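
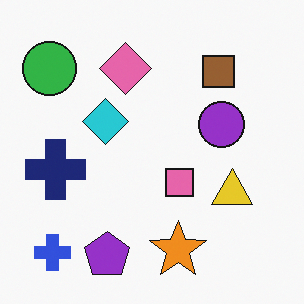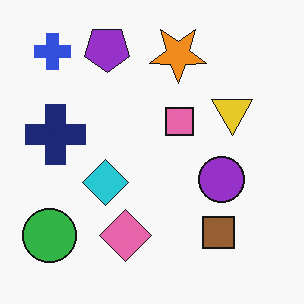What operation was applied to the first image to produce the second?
The image was flipped vertically (top ↔ bottom).

The purple pentagon is in the bottom of the first image and the top of the second — shapes on opposite sides of the horizontal midline have swapped in a mirror flip.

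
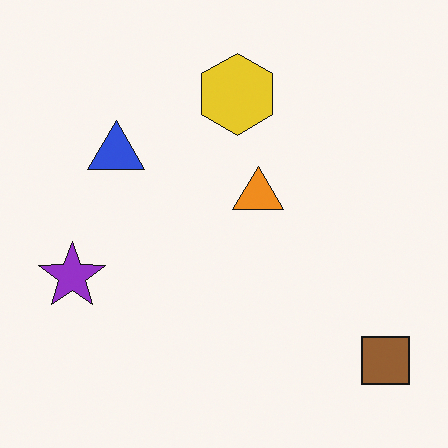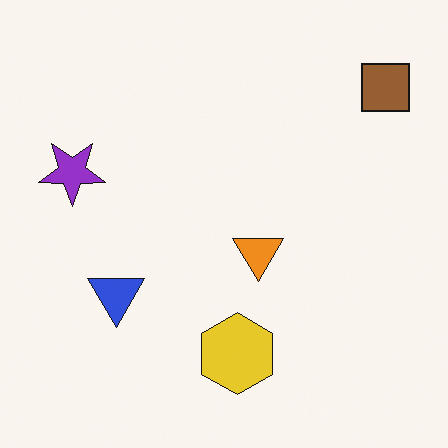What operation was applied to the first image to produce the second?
The transformation is: flipped vertically (top ↔ bottom).

The brown square is in the bottom-right of the first image and the top-right of the second — shapes on opposite sides of the horizontal midline have swapped in a mirror flip.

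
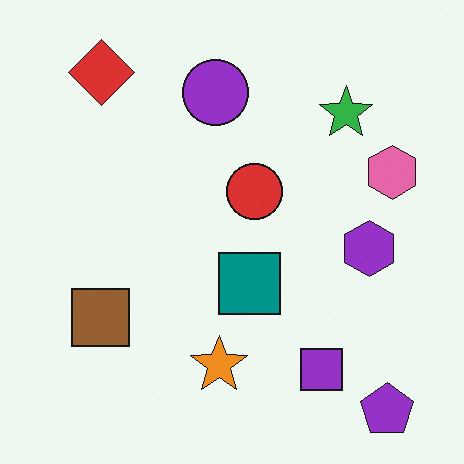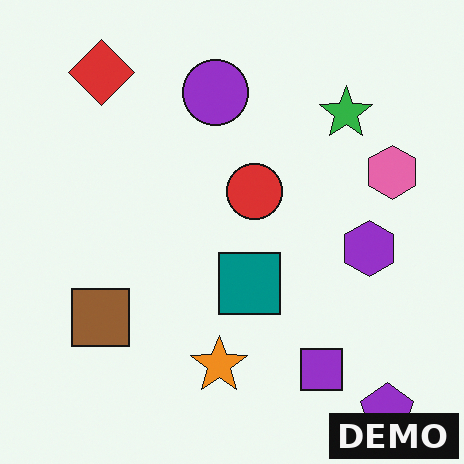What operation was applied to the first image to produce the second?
The second image is the first watermarked with the text "DEMO" in the lower-right corner.

A dark label reading "DEMO" appears in the lower-right corner.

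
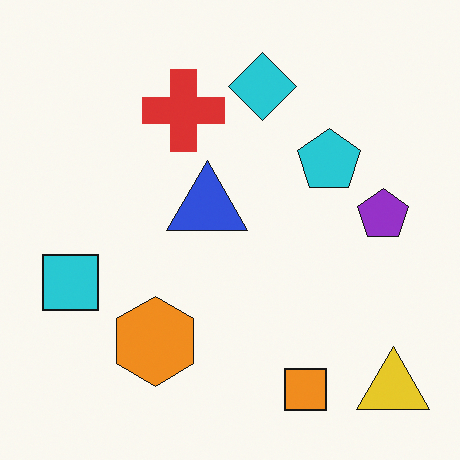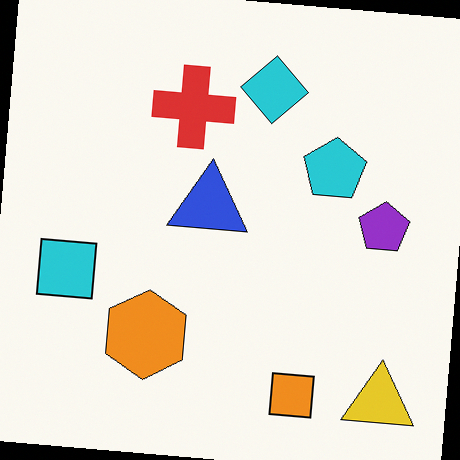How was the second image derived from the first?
This is the original image rotated clockwise by a small amount.

Every shape is tilted by the same angle and the image corners show triangular fill wedges — a whole-image rotation by a non-right angle.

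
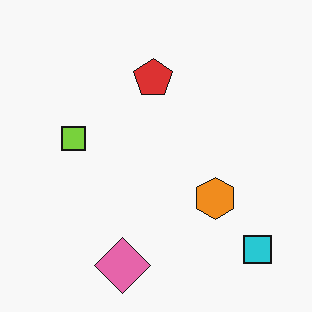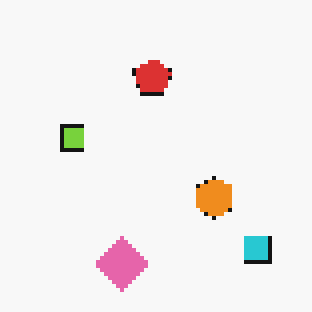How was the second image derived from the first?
This is the original image lightly pixelated (a mild mosaic effect).

Shapes are reduced to large square blocks; fine edges and outlines are lost — a downscale-then-upscale (mosaic) effect.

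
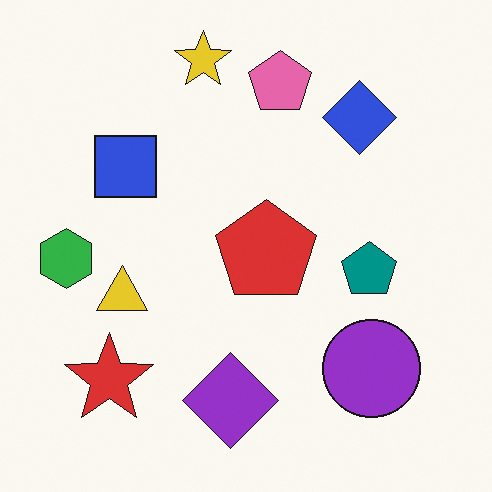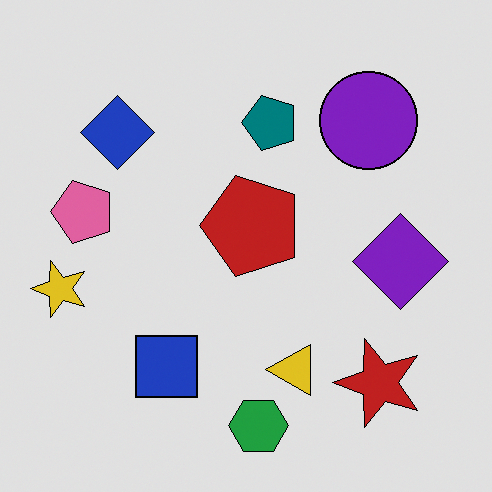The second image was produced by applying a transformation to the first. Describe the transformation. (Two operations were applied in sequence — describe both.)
The image was posterized to a reduced palette, then rotated 90° counter-clockwise.

Each flat color has snapped to a coarser quantized level — most visibly, the near-white background has dropped to a flat grey. The red star sits in the bottom-left of the first image and the bottom-right of the second — consistent with a whole-image 90° counter-clockwise rotation.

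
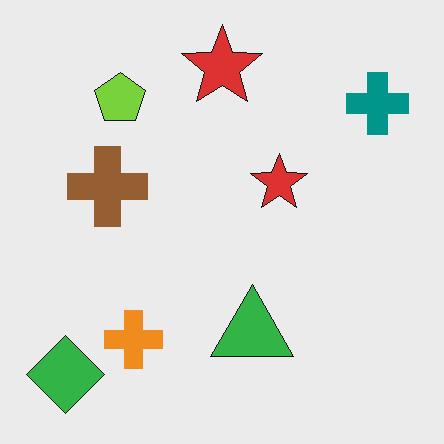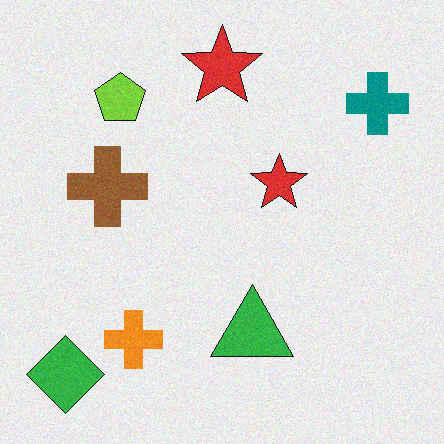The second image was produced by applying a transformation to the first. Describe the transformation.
The image was degraded with light additive noise.

Random speckle covers the whole image, including the flat background.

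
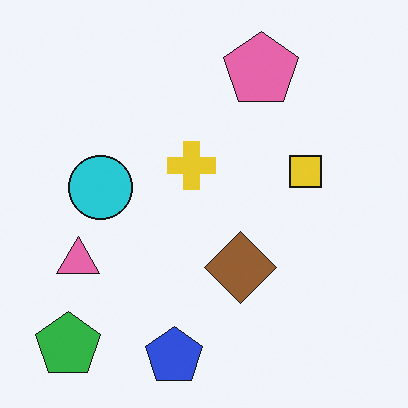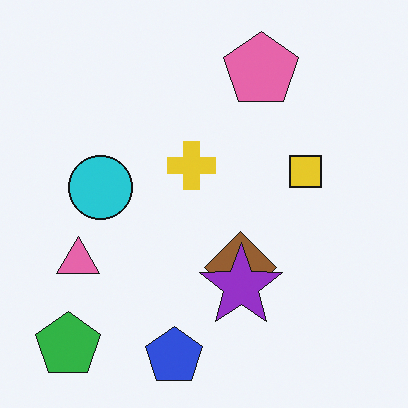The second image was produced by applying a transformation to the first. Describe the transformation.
Overlaid with an additional purple star.

A purple star appears in the second image that is absent from the first.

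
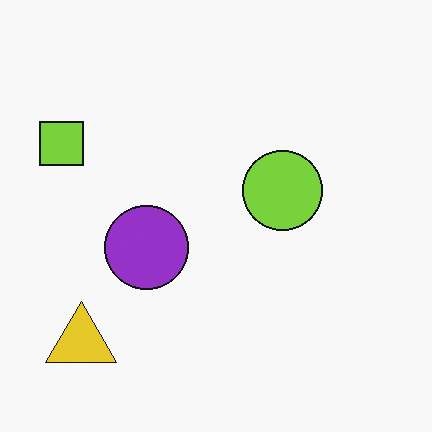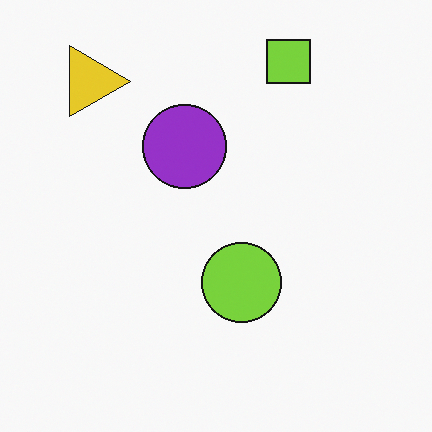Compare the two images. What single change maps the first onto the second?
Rotated 90° clockwise.

The yellow triangle sits in the bottom-left of the first image and the top-left of the second — consistent with a whole-image 90° clockwise rotation.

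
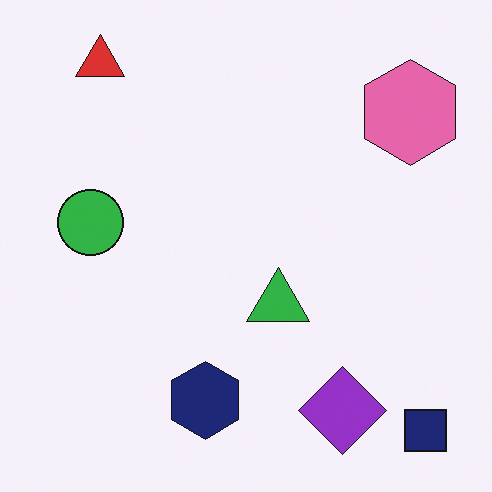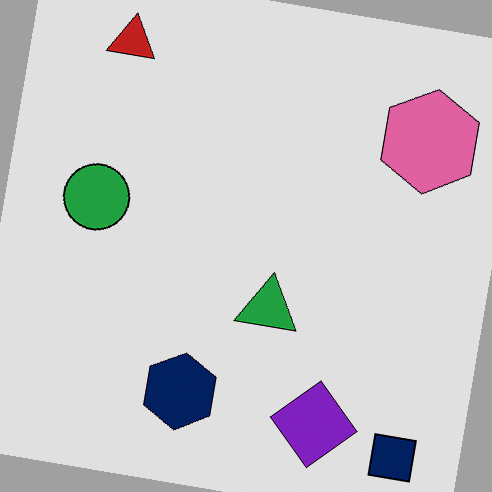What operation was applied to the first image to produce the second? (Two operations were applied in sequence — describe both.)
Rotated clockwise by a slight angle, then posterized to a reduced palette.

Every shape is tilted by the same angle and the image corners show triangular fill wedges — a whole-image rotation by a non-right angle. Each flat color has snapped to a coarser quantized level — most visibly, the near-white background has dropped to a flat grey.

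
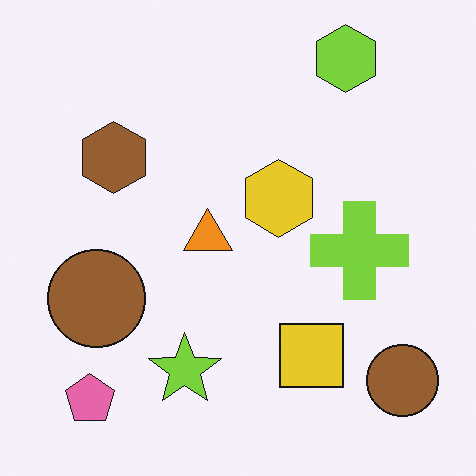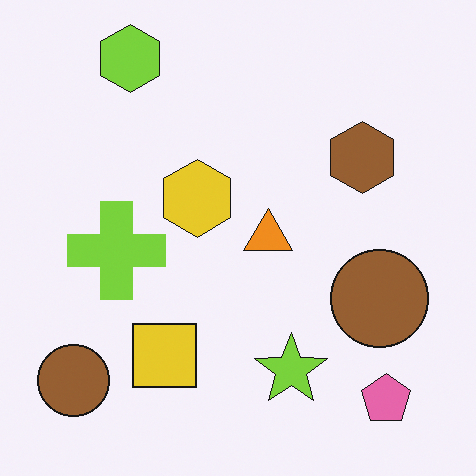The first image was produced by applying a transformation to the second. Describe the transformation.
It was flipped horizontally (left ↔ right).

The pink pentagon is in the bottom-right of the second image and the bottom-left of the first — shapes on opposite sides of the vertical midline have swapped in a mirror flip.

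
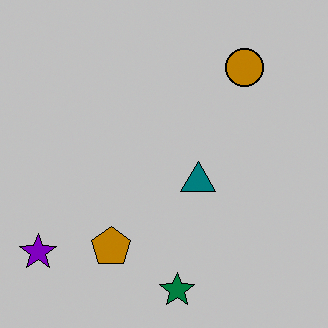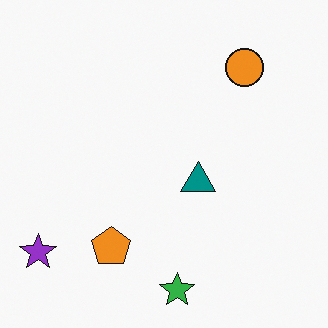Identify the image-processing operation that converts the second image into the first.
Heavily posterized to just a handful of flat colors.

Each flat color has snapped to a coarser quantized level — most visibly, the near-white background has dropped to a flat grey.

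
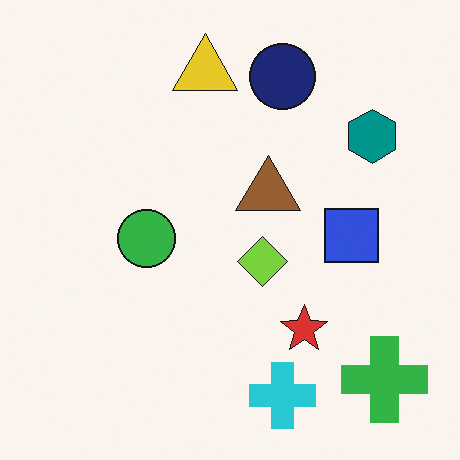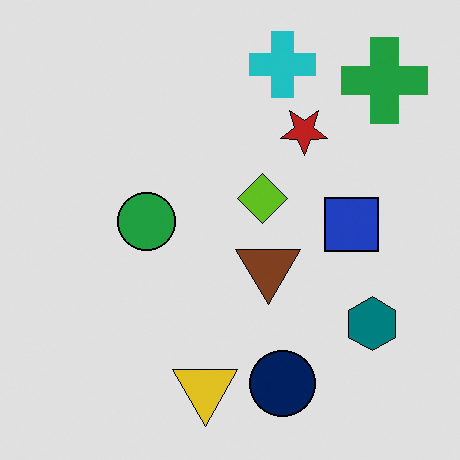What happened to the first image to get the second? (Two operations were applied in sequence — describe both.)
The transformation is: posterized to a reduced palette, then flipped vertically (top ↔ bottom).

Each flat color has snapped to a coarser quantized level — most visibly, the near-white background has dropped to a flat grey. The cyan cross is in the bottom of the first image and the top of the second — shapes on opposite sides of the horizontal midline have swapped in a mirror flip.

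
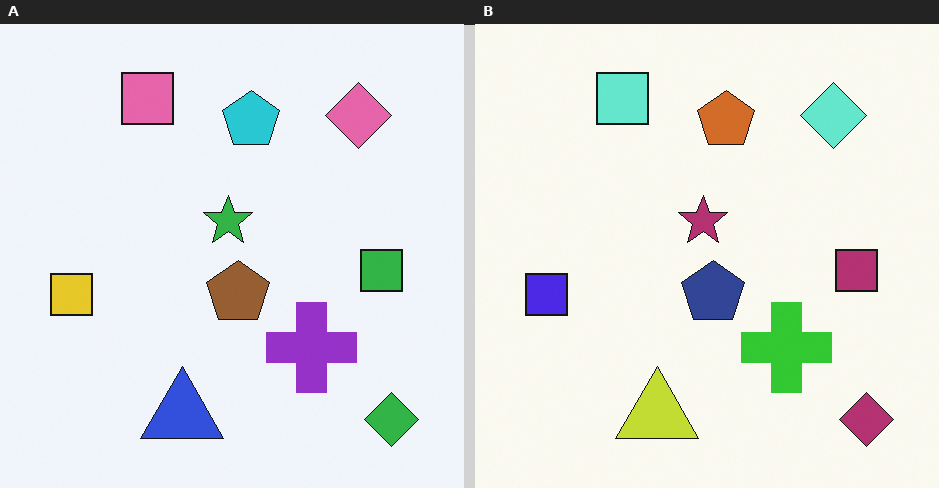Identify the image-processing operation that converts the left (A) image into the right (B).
Hue-shifted by a large amount.

Every shape's color has rotated by the same amount around the hue wheel — a uniform hue shift.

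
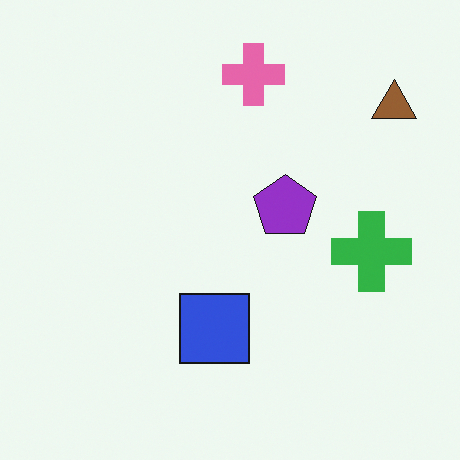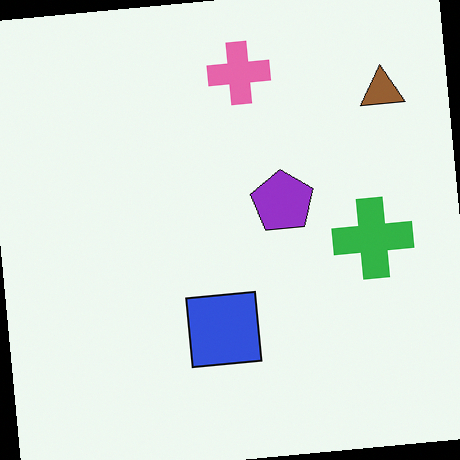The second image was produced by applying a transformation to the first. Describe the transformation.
Rotated counter-clockwise by a few degrees.

Every shape is tilted by the same angle and the image corners show triangular fill wedges — a whole-image rotation by a non-right angle.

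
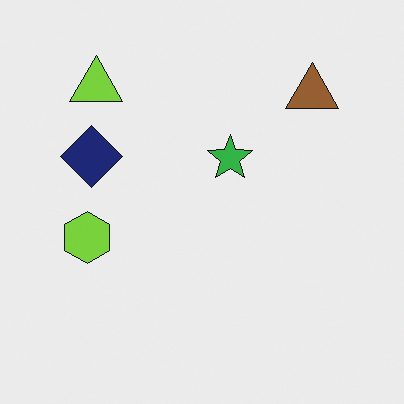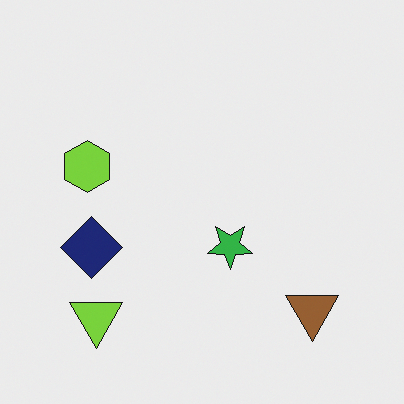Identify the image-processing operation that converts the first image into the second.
The transformation is: flipped vertically (top ↔ bottom).

The lime triangle is in the top-left of the first image and the bottom-left of the second — shapes on opposite sides of the horizontal midline have swapped in a mirror flip.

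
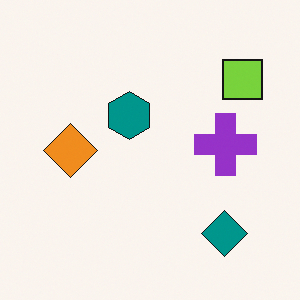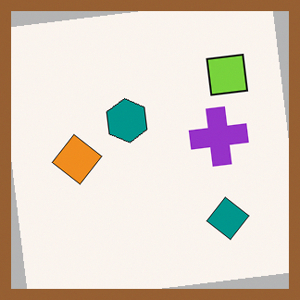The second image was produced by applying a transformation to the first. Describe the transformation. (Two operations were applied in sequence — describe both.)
Rotated counter-clockwise by a slight angle, then framed with a brown border.

Every shape is tilted by the same angle and the image corners show triangular fill wedges — a whole-image rotation by a non-right angle. A solid brown frame runs around the edge of the second image, with the content slightly shrunk inside it.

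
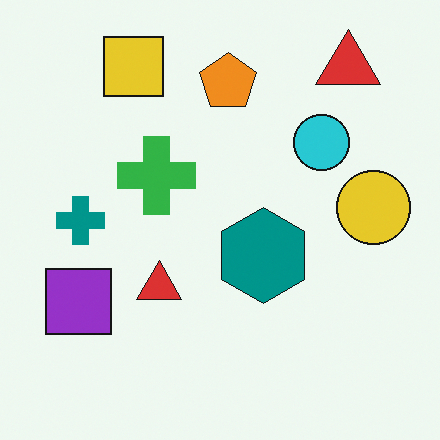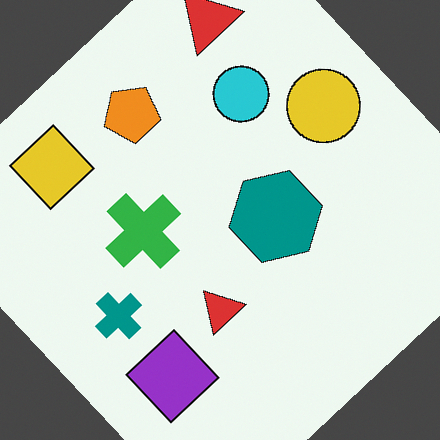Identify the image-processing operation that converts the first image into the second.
The image was rotated counter-clockwise by a large amount — several tens of degrees.

Every shape is tilted by the same angle and the image corners show triangular fill wedges — a whole-image rotation by a non-right angle.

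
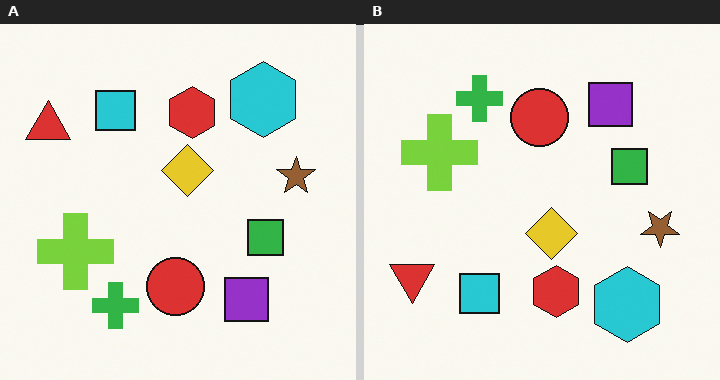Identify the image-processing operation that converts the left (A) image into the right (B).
This is the original image flipped vertically (top ↔ bottom).

The cyan hexagon is in the top-right of the left (A) image and the bottom-right of the right (B) — shapes on opposite sides of the horizontal midline have swapped in a mirror flip.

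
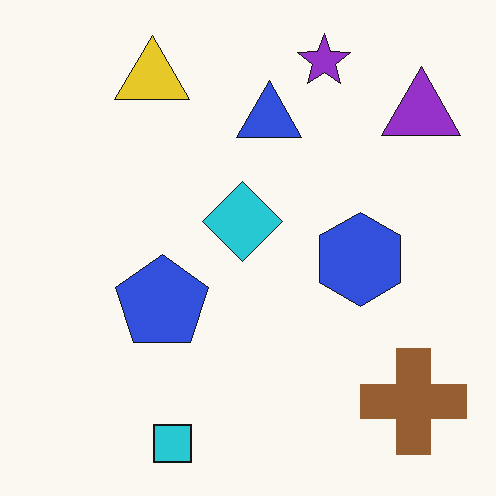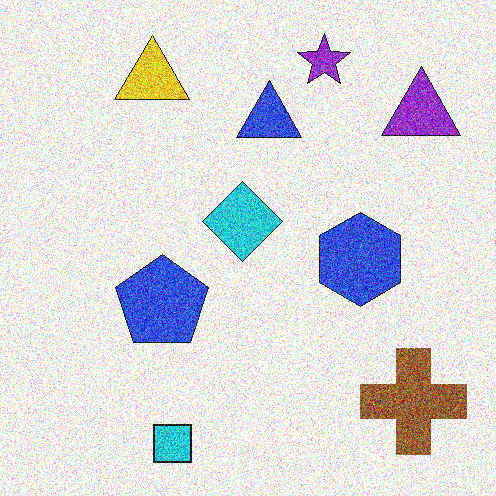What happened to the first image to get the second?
This is the original image degraded with heavy additive noise.

Random speckle covers the whole image, including the flat background.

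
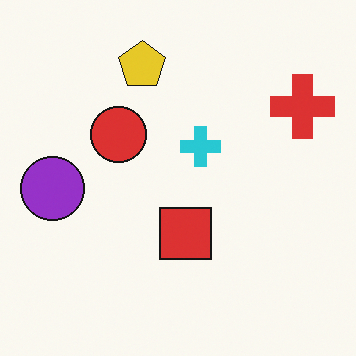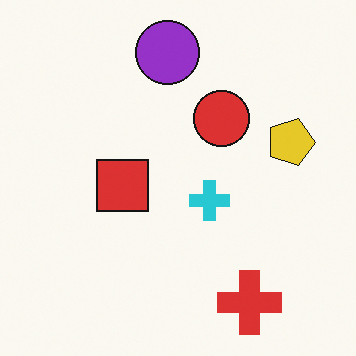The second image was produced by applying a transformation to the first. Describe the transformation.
The transformation is: rotated 90° clockwise.

The red cross sits in the top-right of the first image and the bottom-right of the second — consistent with a whole-image 90° clockwise rotation.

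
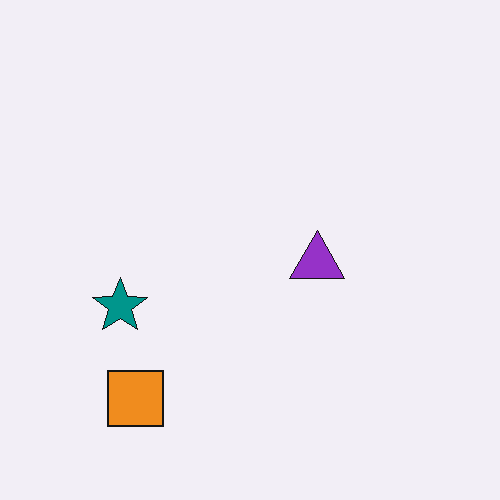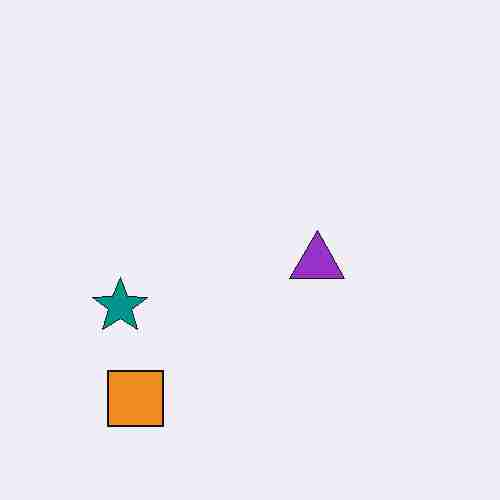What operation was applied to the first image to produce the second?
This is the original image degraded with heavy JPEG compression.

Blocky 8×8 compression artifacts appear around shape edges and the flat background shows ringing — characteristic JPEG degradation.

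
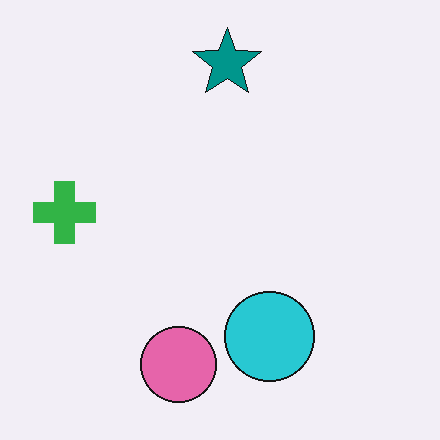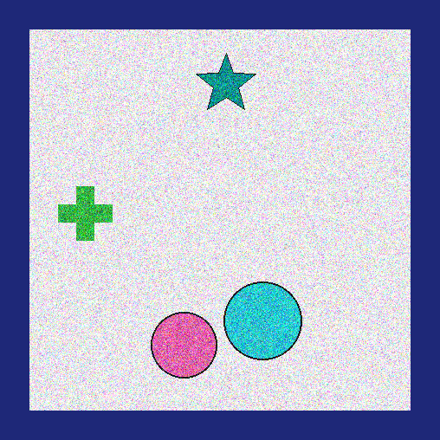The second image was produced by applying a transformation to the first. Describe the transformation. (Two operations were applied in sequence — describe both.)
Degraded with heavy additive noise, then framed with a navy border.

Random speckle covers the whole image, including the flat background. A solid navy frame runs around the edge of the second image, with the content slightly shrunk inside it.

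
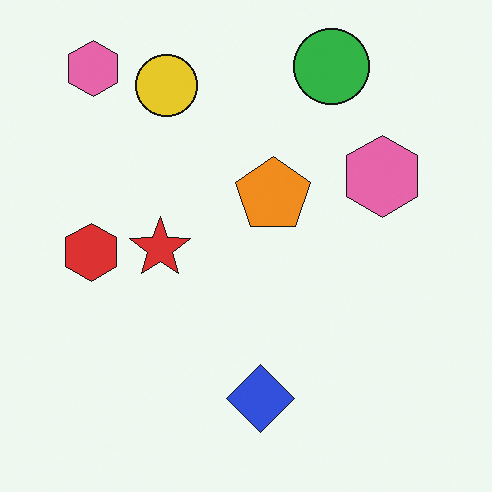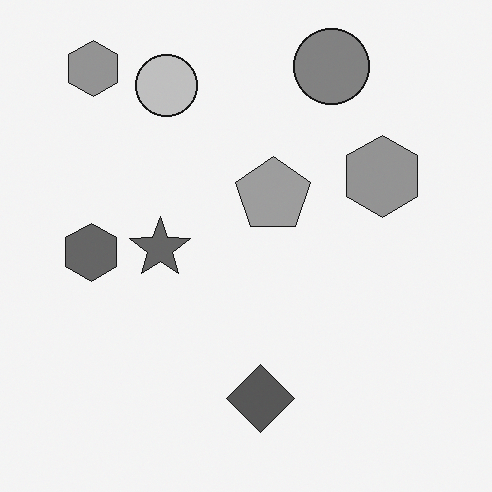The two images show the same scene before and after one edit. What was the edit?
Converted to grayscale.

All color is removed — every shape is now a shade of grey.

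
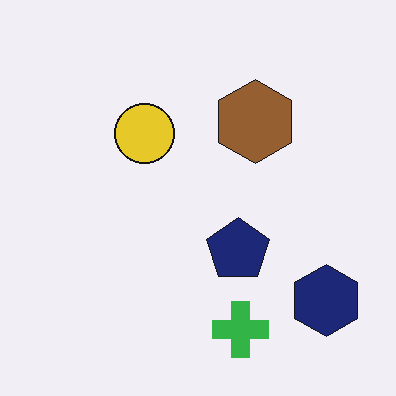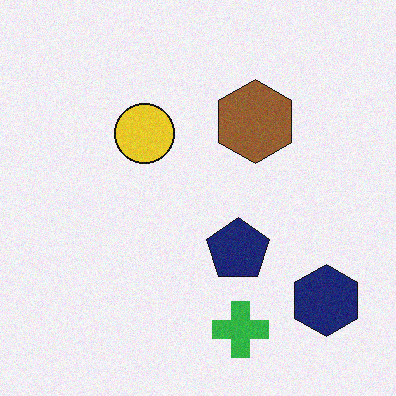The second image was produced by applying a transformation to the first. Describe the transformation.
It was degraded with light additive noise.

Random speckle covers the whole image, including the flat background.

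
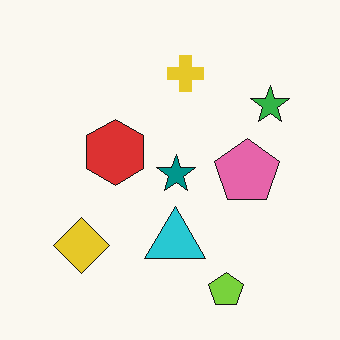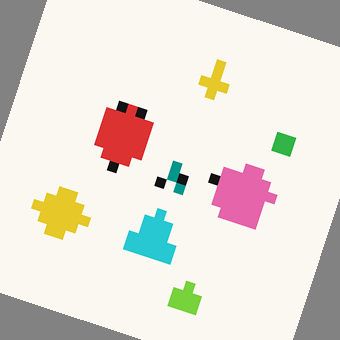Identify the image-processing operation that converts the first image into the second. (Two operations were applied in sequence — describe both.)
The transformation is: coarsely pixelated, then rotated clockwise by a clearly visible amount.

Shapes are reduced to large square blocks; fine edges and outlines are lost — a downscale-then-upscale (mosaic) effect. Every shape is tilted by the same angle and the image corners show triangular fill wedges — a whole-image rotation by a non-right angle.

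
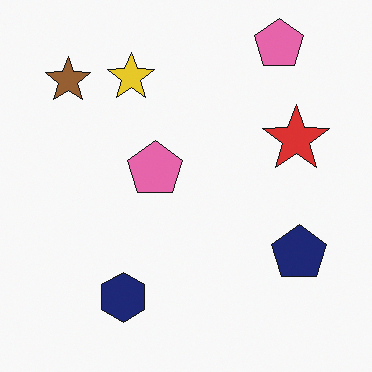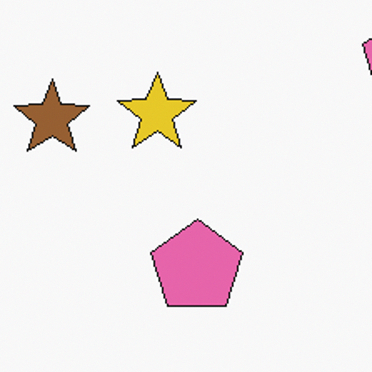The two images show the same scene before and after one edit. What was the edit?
Cropped tightly and scaled back up.

The visible shapes are larger and the field of view is narrower; shapes near the original edges may be partly or wholly outside the frame — a crop-and-rescale.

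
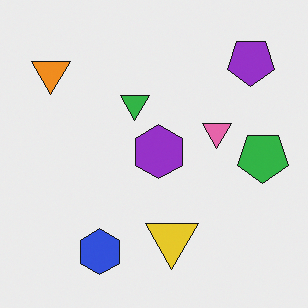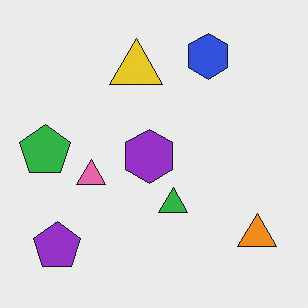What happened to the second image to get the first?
This is the original image rotated 180°.

The purple pentagon sits in the bottom-left of the second image and the top-right of the first — consistent with a whole-image 180° rotation.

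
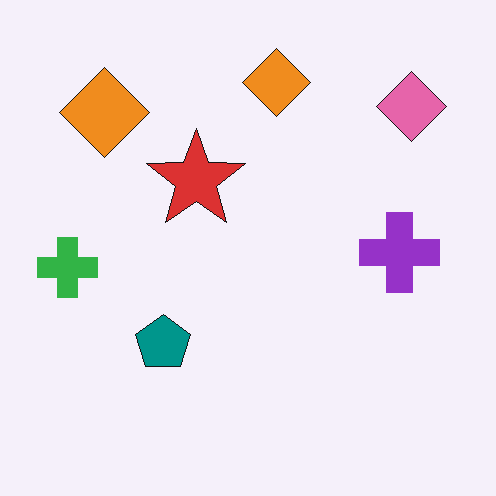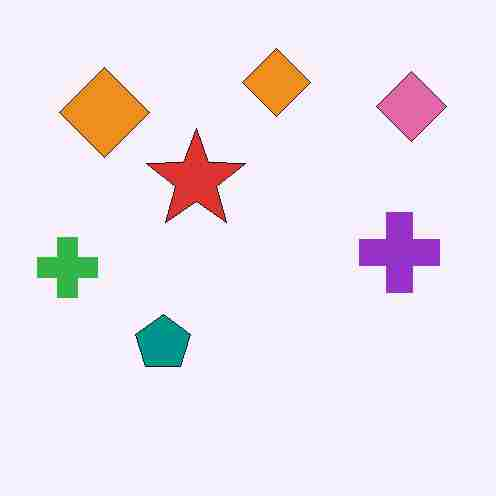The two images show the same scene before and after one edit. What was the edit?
This is the original image heavily JPEG-compressed with obvious blocking artifacts.

Blocky 8×8 compression artifacts appear around shape edges and the flat background shows ringing — characteristic JPEG degradation.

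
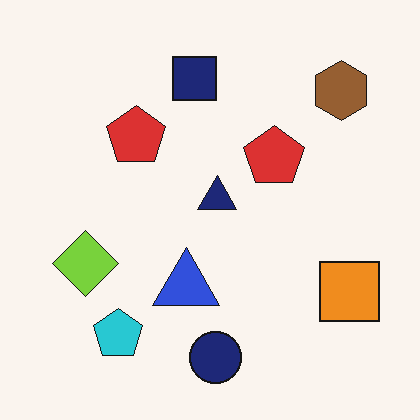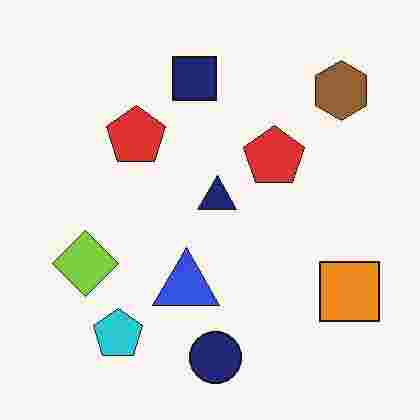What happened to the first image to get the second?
It was heavily JPEG-compressed with obvious blocking artifacts.

Blocky 8×8 compression artifacts appear around shape edges and the flat background shows ringing — characteristic JPEG degradation.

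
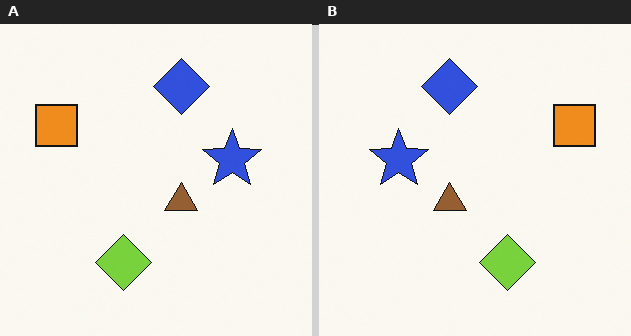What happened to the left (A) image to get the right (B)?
The transformation is: flipped horizontally (left ↔ right).

The orange square is in the top-left of the left (A) image and the top-right of the right (B) — shapes on opposite sides of the vertical midline have swapped in a mirror flip.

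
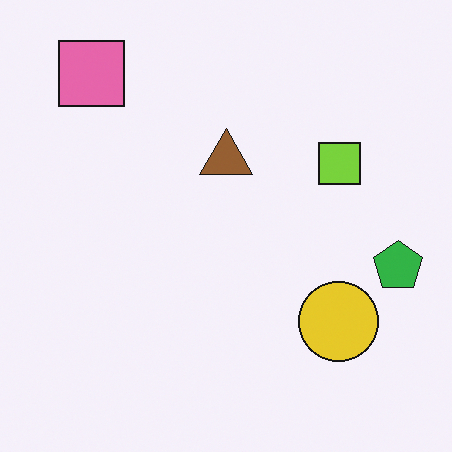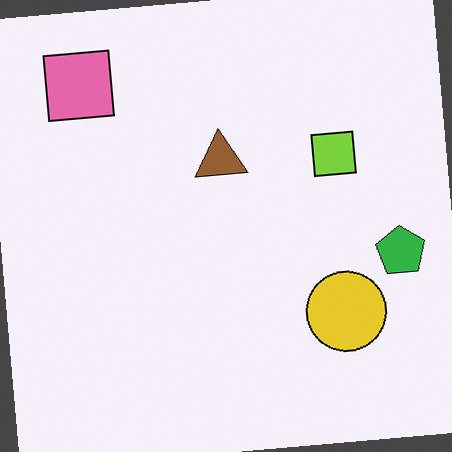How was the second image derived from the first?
The second image is the first rotated counter-clockwise by a few degrees.

Every shape is tilted by the same angle and the image corners show triangular fill wedges — a whole-image rotation by a non-right angle.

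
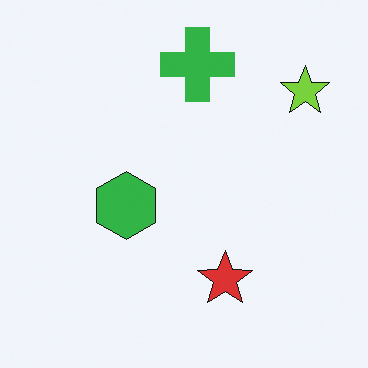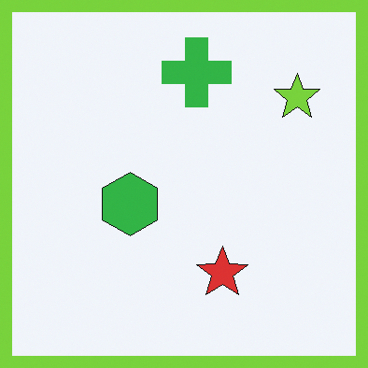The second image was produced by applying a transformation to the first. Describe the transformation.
It was framed with a lime border.

A solid lime frame runs around the edge of the second image, with the content slightly shrunk inside it.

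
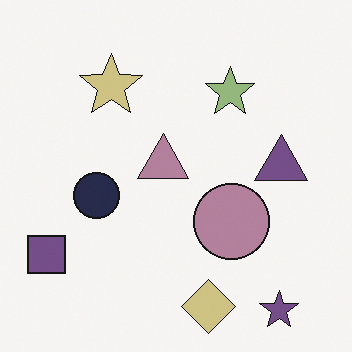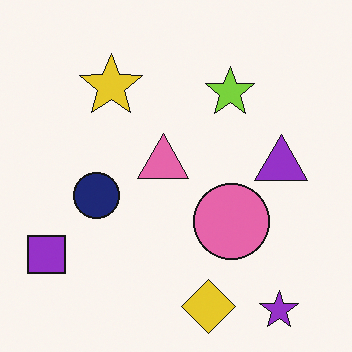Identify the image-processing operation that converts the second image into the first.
The transformation is: made much more muted (saturation change).

All colors are more muted and greyish — a global saturation change.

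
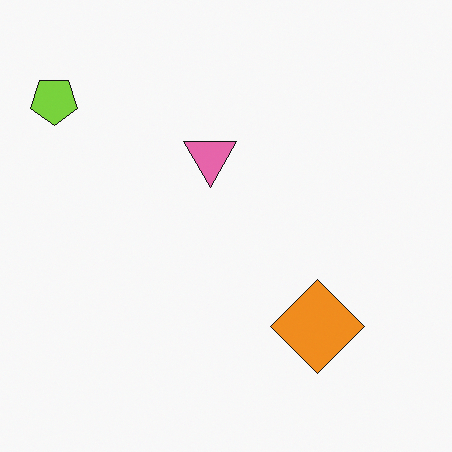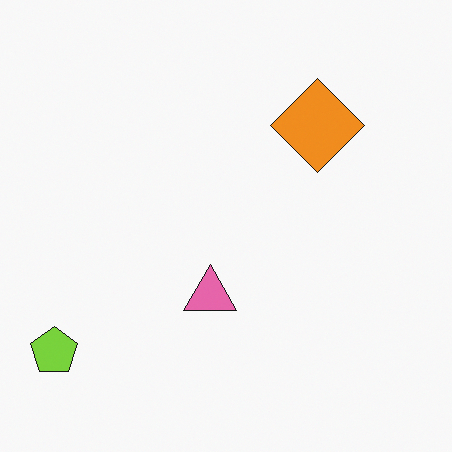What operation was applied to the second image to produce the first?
It was flipped vertically (top ↔ bottom).

The lime pentagon is in the bottom-left of the second image and the top-left of the first — shapes on opposite sides of the horizontal midline have swapped in a mirror flip.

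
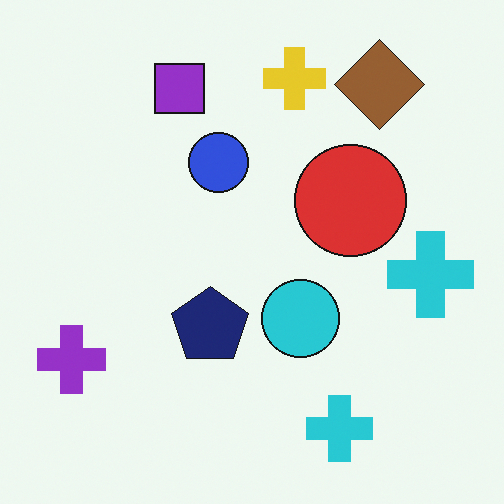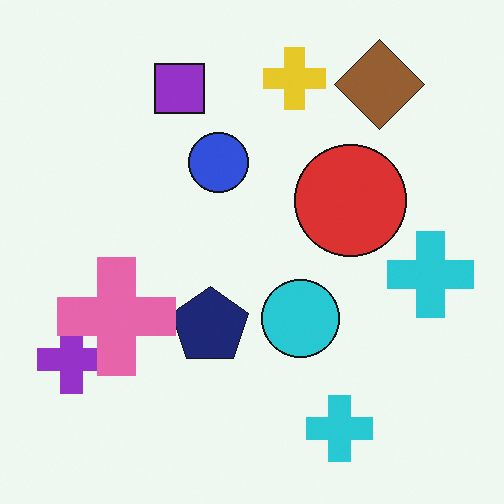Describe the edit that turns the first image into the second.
Overlaid with an additional pink cross.

A pink cross appears in the second image that is absent from the first.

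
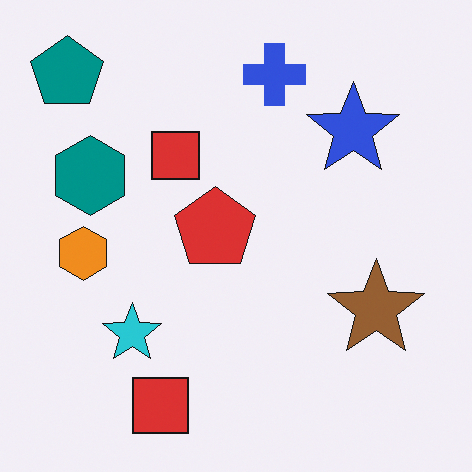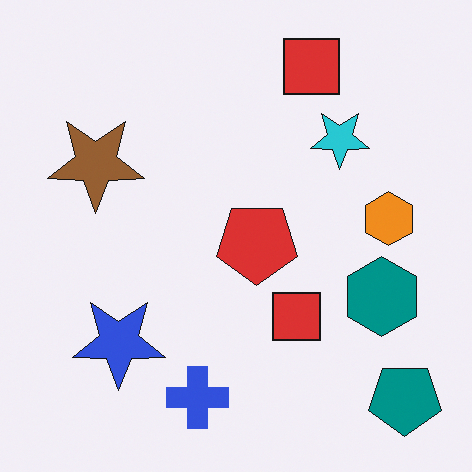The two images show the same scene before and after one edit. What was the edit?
The image was rotated 180°.

The teal pentagon sits in the top-left of the first image and the bottom-right of the second — consistent with a whole-image 180° rotation.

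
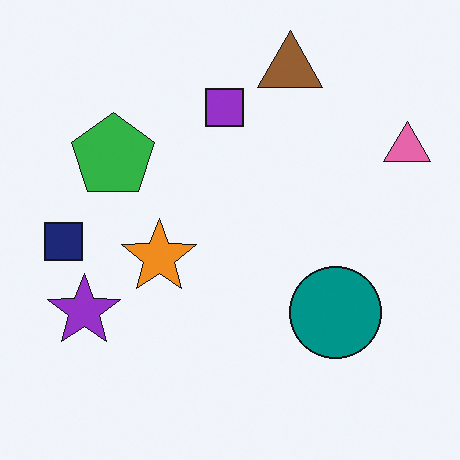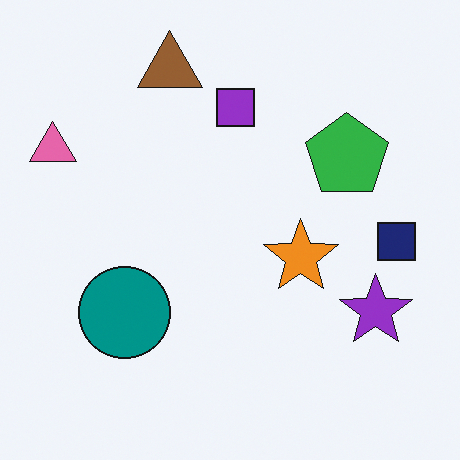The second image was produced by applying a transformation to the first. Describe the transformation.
The transformation is: flipped horizontally (left ↔ right).

The pink triangle is in the top-right of the first image and the top-left of the second — shapes on opposite sides of the vertical midline have swapped in a mirror flip.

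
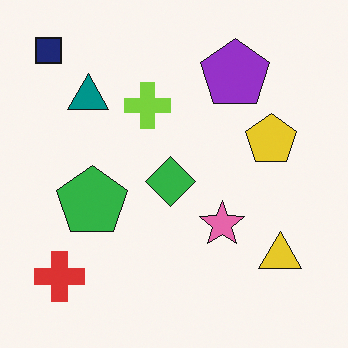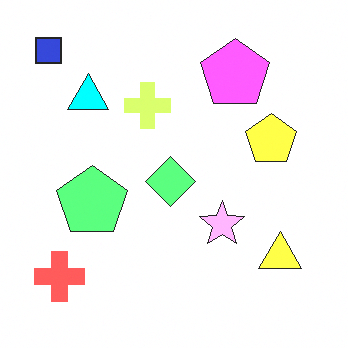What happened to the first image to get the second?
Brightened a lot.

Every pixel — background and shapes alike — is uniformly brightened.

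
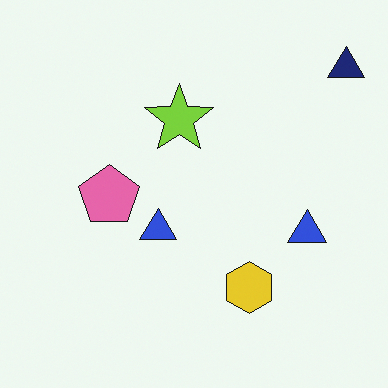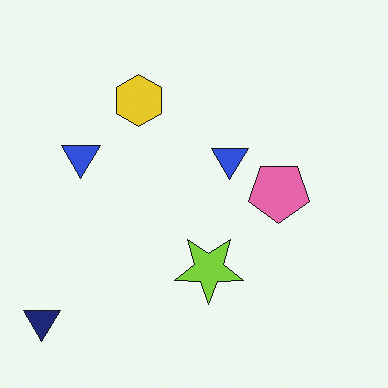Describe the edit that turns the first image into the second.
Rotated 180°.

The navy triangle sits in the top-right of the first image and the bottom-left of the second — consistent with a whole-image 180° rotation.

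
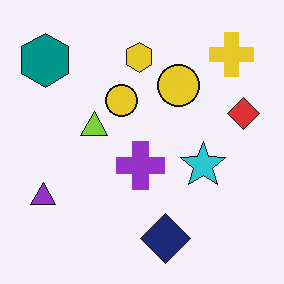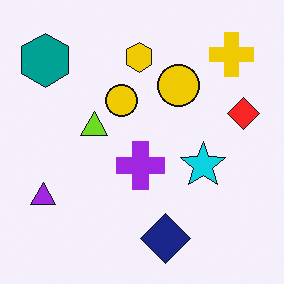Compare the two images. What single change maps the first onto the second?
The transformation is: slightly oversaturated.

All colors are more vivid — a global saturation change.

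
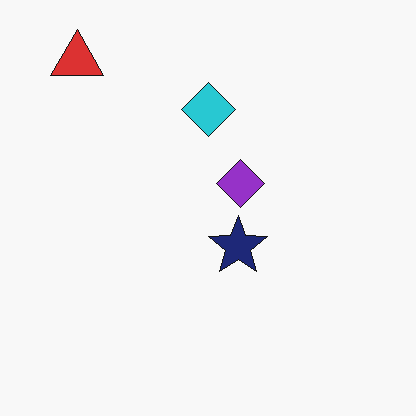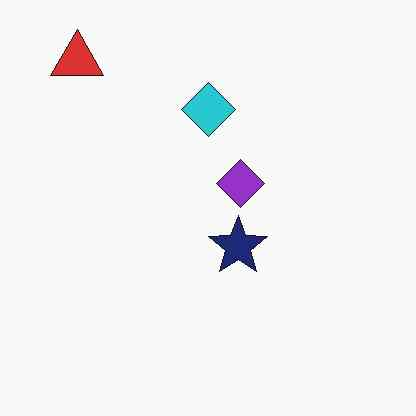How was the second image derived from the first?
The transformation is: given moderate JPEG compression.

Blocky 8×8 compression artifacts appear around shape edges and the flat background shows ringing — characteristic JPEG degradation.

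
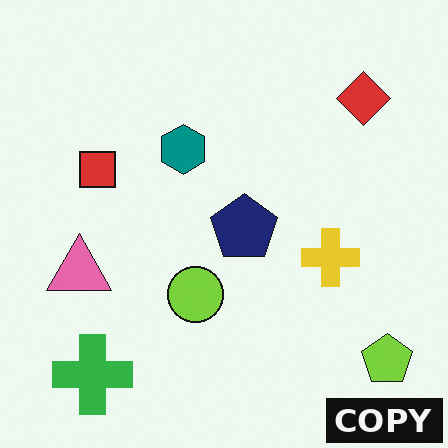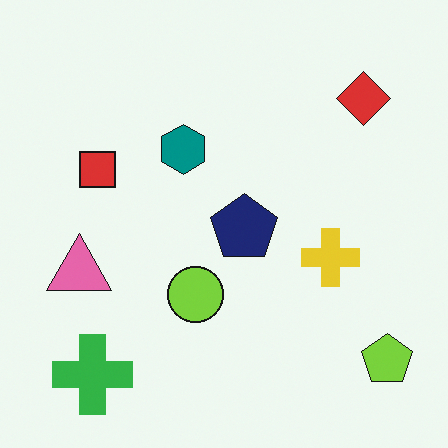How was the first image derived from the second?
The first image is the second watermarked with the text "COPY" in the lower-right corner.

A dark label reading "COPY" appears in the lower-right corner.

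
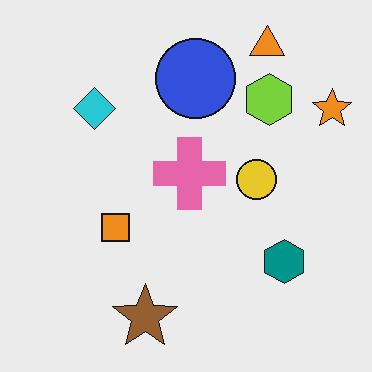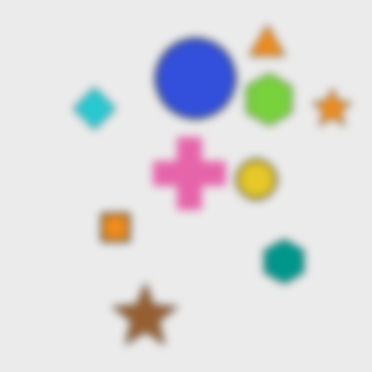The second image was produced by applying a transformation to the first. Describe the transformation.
It was moderately blurred.

Shape edges and outlines are uniformly softened across the whole image.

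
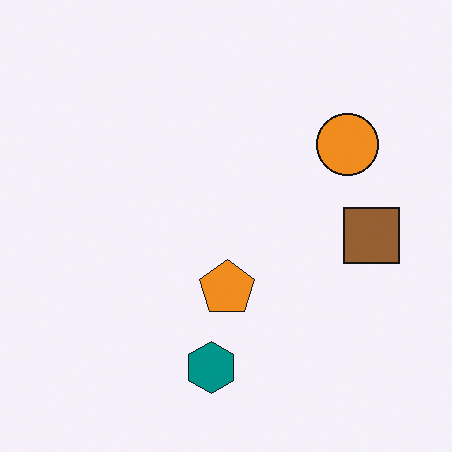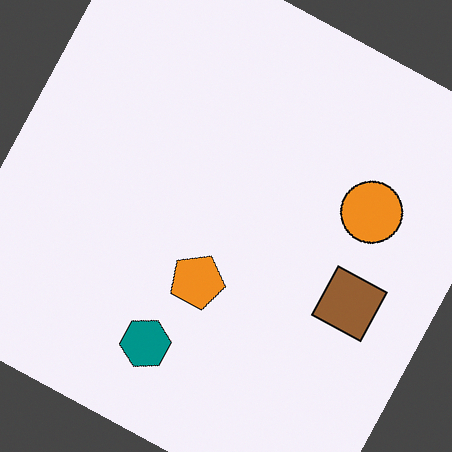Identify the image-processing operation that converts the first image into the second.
The image was rotated clockwise by a clearly visible amount.

Every shape is tilted by the same angle and the image corners show triangular fill wedges — a whole-image rotation by a non-right angle.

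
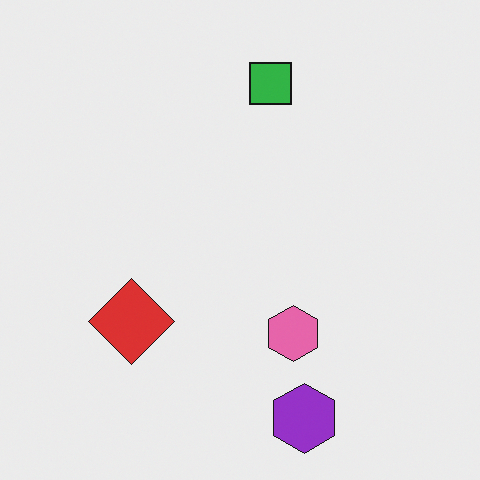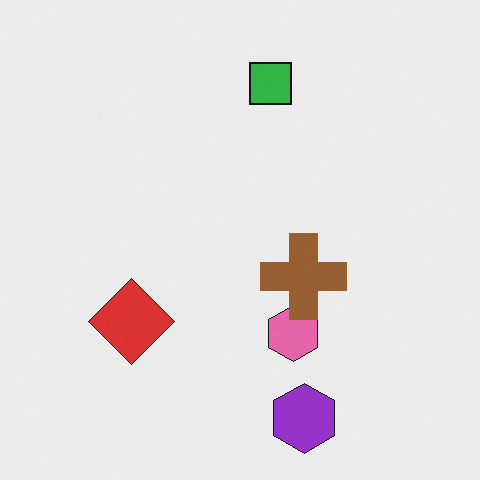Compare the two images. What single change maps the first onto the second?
This is the original image overlaid with an additional brown cross.

A brown cross appears in the second image that is absent from the first.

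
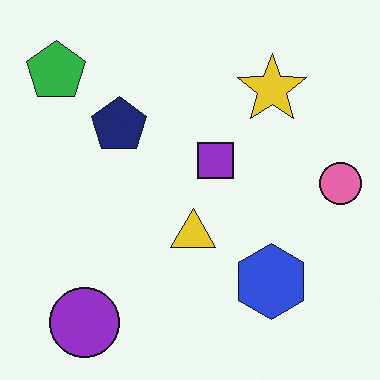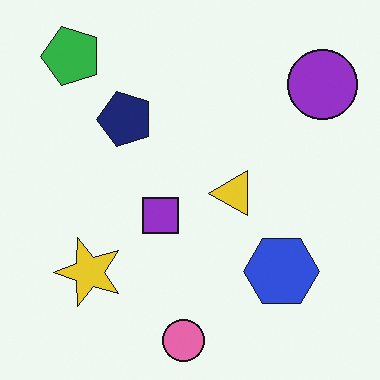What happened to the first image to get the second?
It was transposed (reflected across the top-left ↔ bottom-right diagonal).

Shapes have swapped their row and column positions — what was in the top-right is now in the bottom-left — a diagonal reflection.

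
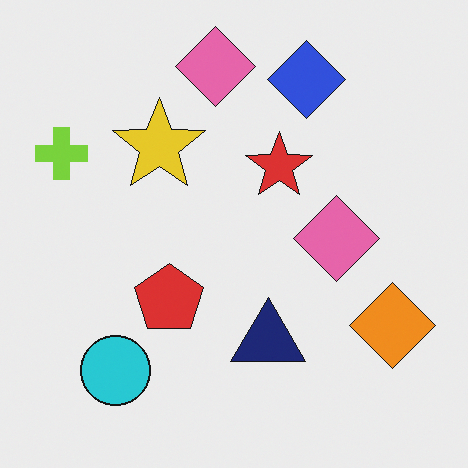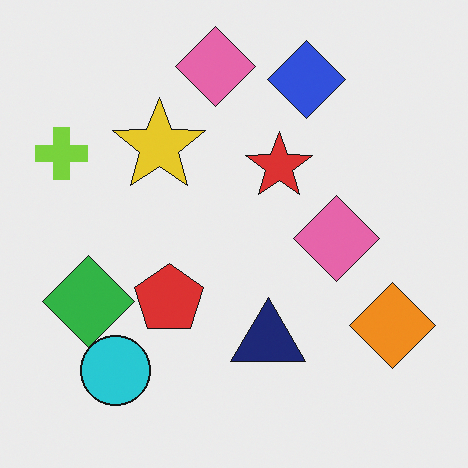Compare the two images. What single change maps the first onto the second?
It was overlaid with an additional green diamond.

A green diamond appears in the second image that is absent from the first.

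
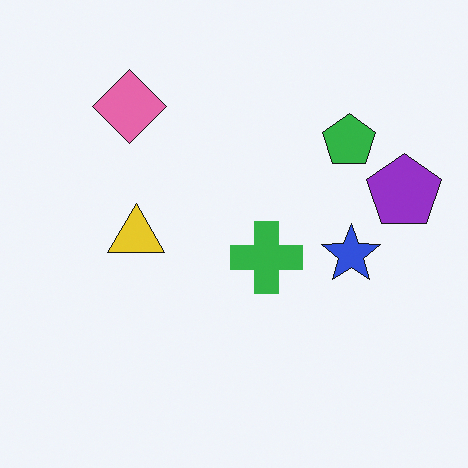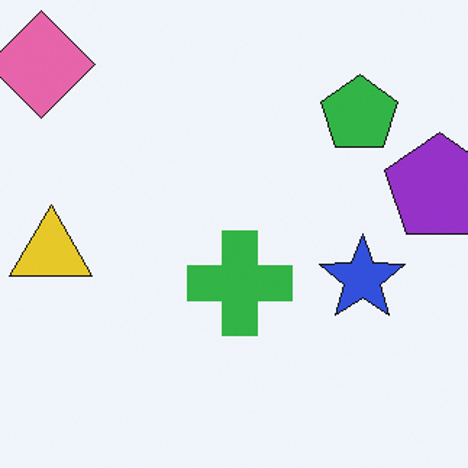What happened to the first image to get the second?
It was cropped to a modestly smaller region and rescaled.

The visible shapes are larger and the field of view is narrower; shapes near the original edges may be partly or wholly outside the frame — a crop-and-rescale.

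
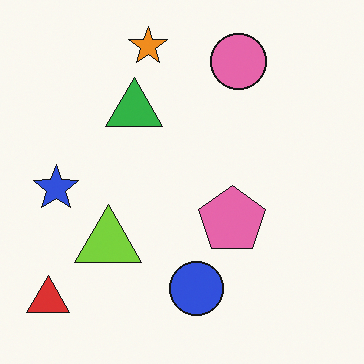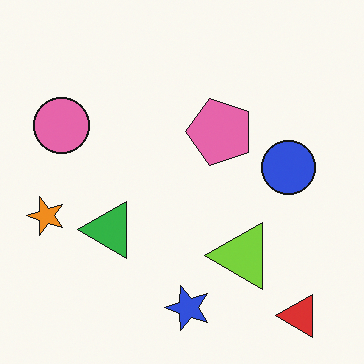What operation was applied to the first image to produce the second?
The transformation is: rotated 90° counter-clockwise.

The red triangle sits in the bottom-left of the first image and the bottom-right of the second — consistent with a whole-image 90° counter-clockwise rotation.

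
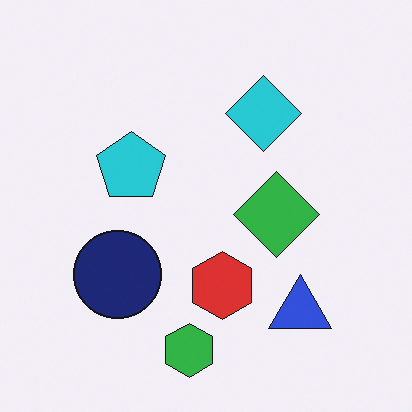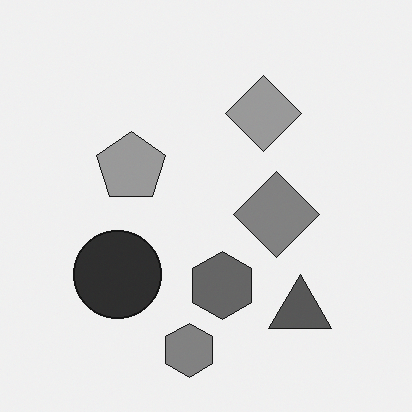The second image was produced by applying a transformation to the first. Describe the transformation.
The image was converted to grayscale.

All color is removed — every shape is now a shade of grey.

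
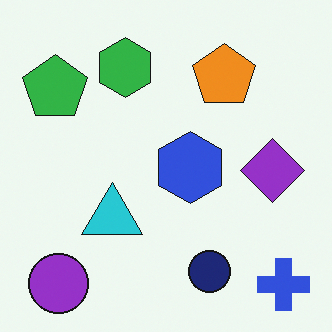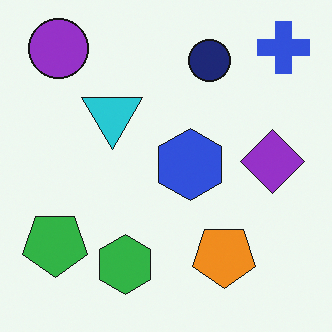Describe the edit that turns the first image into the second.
It was flipped vertically (top ↔ bottom).

The blue cross is in the bottom-right of the first image and the top-right of the second — shapes on opposite sides of the horizontal midline have swapped in a mirror flip.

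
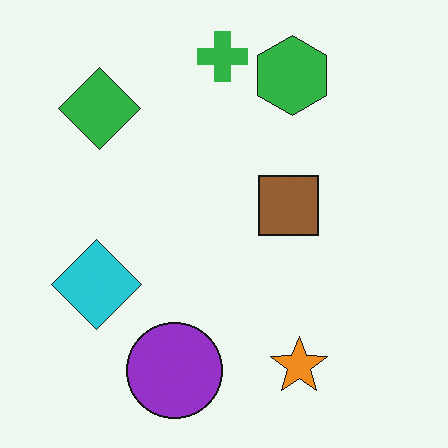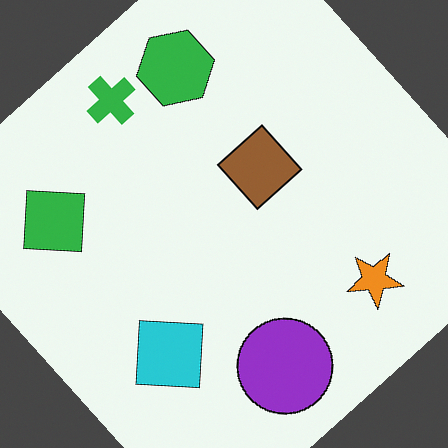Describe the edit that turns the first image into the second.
This is the original image rotated counter-clockwise by a large amount — several tens of degrees.

Every shape is tilted by the same angle and the image corners show triangular fill wedges — a whole-image rotation by a non-right angle.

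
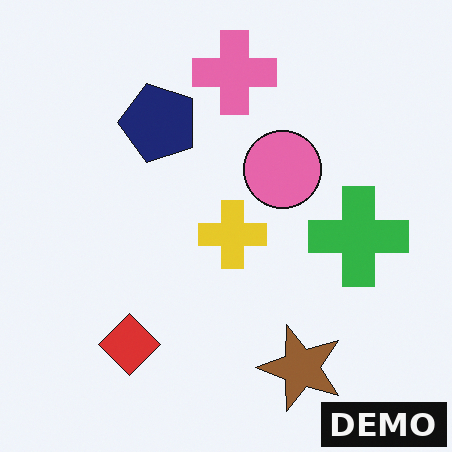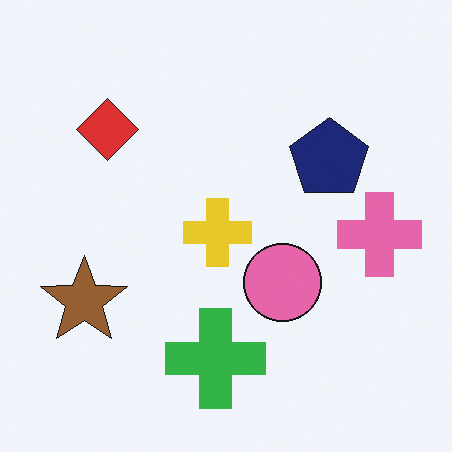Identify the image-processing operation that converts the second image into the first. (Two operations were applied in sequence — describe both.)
It was rotated 90° counter-clockwise, then watermarked with the text "DEMO" in the lower-right corner.

The brown star sits in the left of the second image and the bottom of the first — consistent with a whole-image 90° counter-clockwise rotation. A dark label reading "DEMO" appears in the lower-right corner.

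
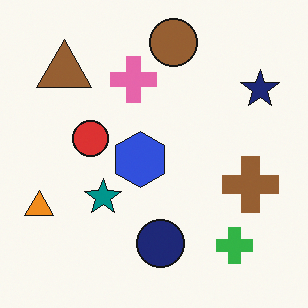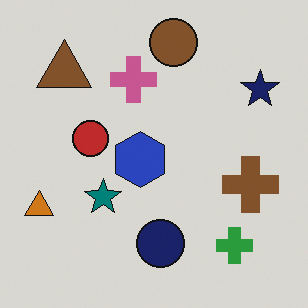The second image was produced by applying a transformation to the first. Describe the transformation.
Darkened a little.

Every pixel — background and shapes alike — is uniformly darkened.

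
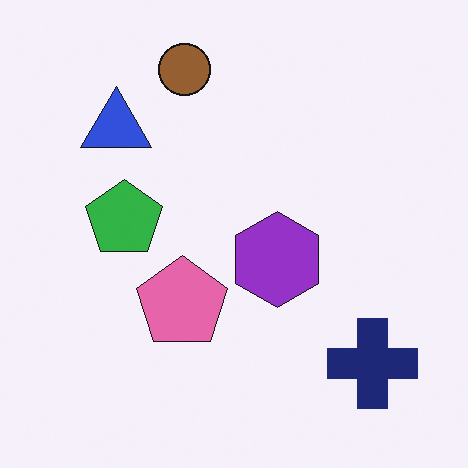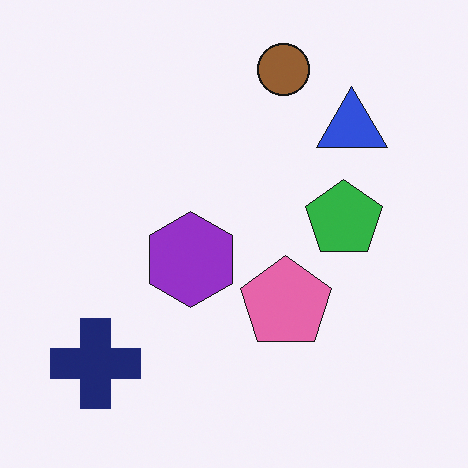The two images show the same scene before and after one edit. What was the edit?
The transformation is: flipped horizontally (left ↔ right).

The navy cross is in the bottom-right of the first image and the bottom-left of the second — shapes on opposite sides of the vertical midline have swapped in a mirror flip.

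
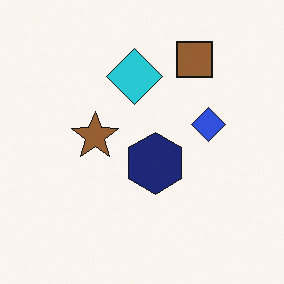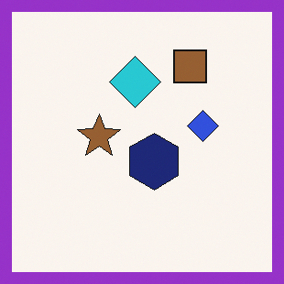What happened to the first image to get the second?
This is the original image framed with a purple border.

A solid purple frame runs around the edge of the second image, with the content slightly shrunk inside it.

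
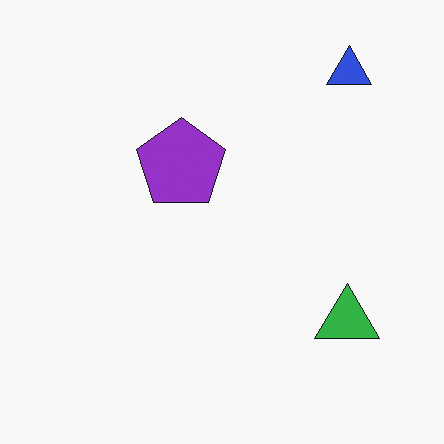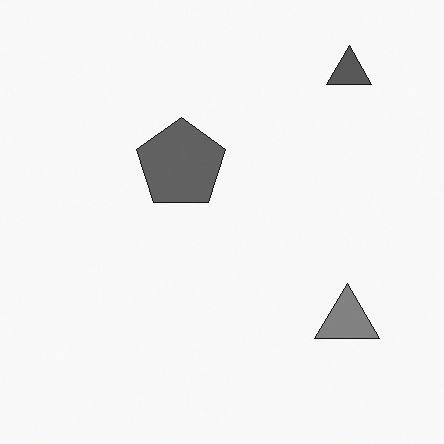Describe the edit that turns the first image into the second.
The second image is the first converted to grayscale.

All color is removed — every shape is now a shade of grey.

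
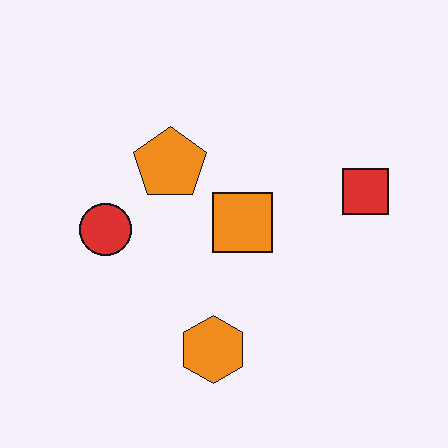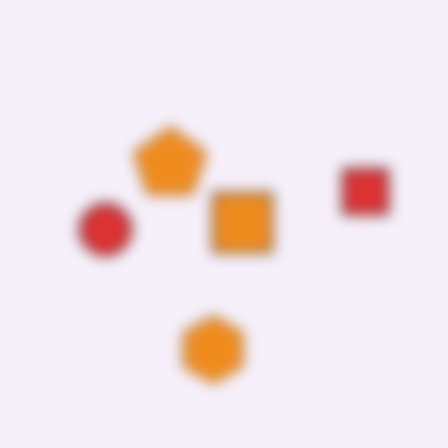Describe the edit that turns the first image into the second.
It was heavily blurred.

Shape edges and outlines are uniformly softened across the whole image.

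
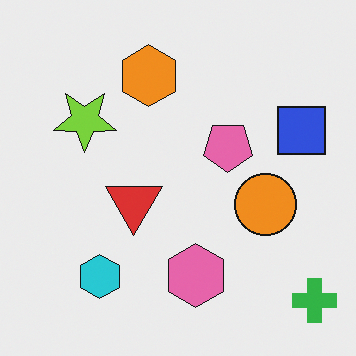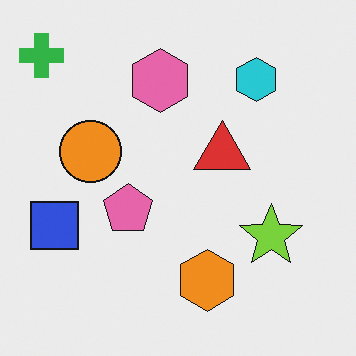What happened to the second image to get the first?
It was rotated 180°.

The green cross sits in the top-left of the second image and the bottom-right of the first — consistent with a whole-image 180° rotation.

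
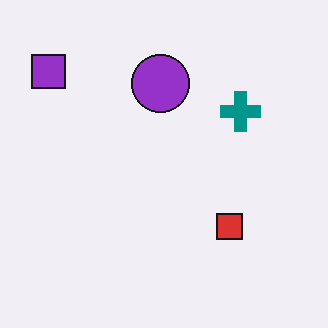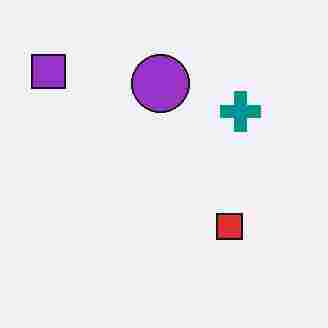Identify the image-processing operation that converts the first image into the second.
The image was heavily JPEG-compressed with obvious blocking artifacts.

Blocky 8×8 compression artifacts appear around shape edges and the flat background shows ringing — characteristic JPEG degradation.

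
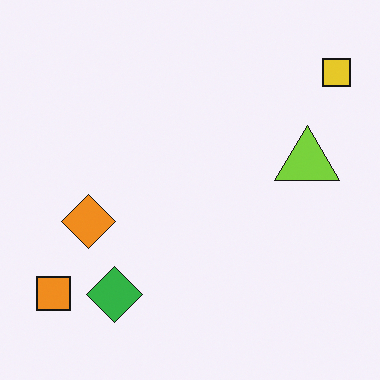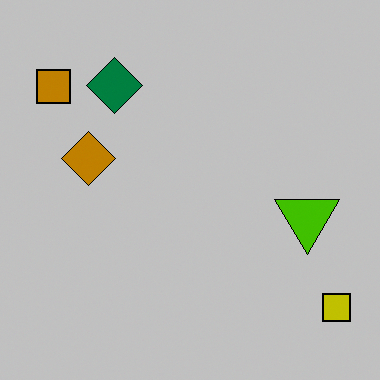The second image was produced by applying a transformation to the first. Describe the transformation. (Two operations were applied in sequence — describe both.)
The transformation is: flipped vertically (top ↔ bottom), then aggressively posterized.

The yellow square is in the top-right of the first image and the bottom-right of the second — shapes on opposite sides of the horizontal midline have swapped in a mirror flip. Each flat color has snapped to a coarser quantized level — most visibly, the near-white background has dropped to a flat grey.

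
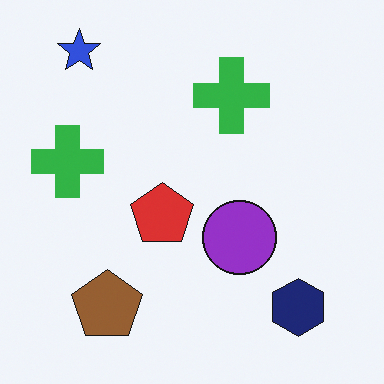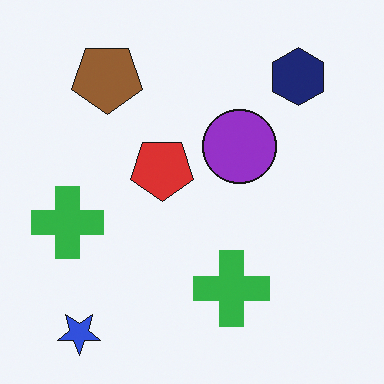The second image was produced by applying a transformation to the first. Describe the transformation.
The second image is the first flipped vertically (top ↔ bottom).

The blue star is in the top-left of the first image and the bottom-left of the second — shapes on opposite sides of the horizontal midline have swapped in a mirror flip.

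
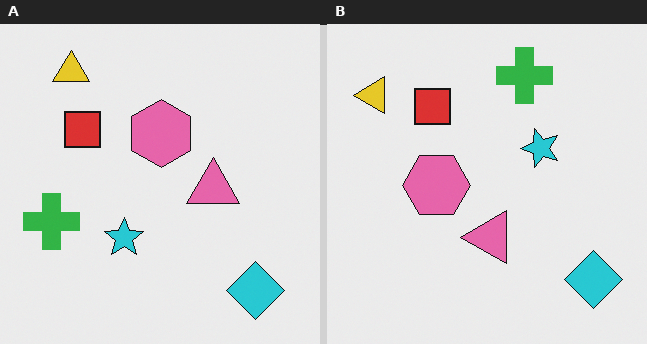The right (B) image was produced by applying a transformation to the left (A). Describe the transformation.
This is the original image transposed (reflected across the top-left ↔ bottom-right diagonal).

Shapes have swapped their row and column positions — what was in the top-right is now in the bottom-left — a diagonal reflection.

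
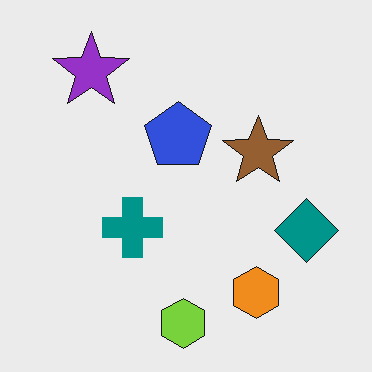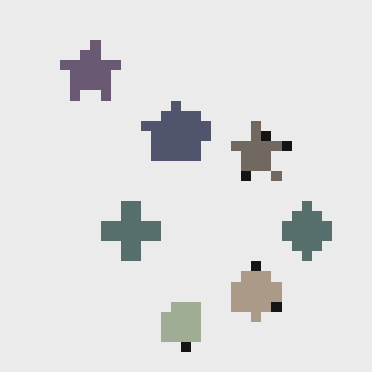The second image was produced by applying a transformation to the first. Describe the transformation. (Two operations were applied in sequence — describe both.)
The transformation is: made much more muted (saturation change), then heavily pixelated into large blocks.

All colors are more muted and greyish — a global saturation change. Shapes are reduced to large square blocks; fine edges and outlines are lost — a downscale-then-upscale (mosaic) effect.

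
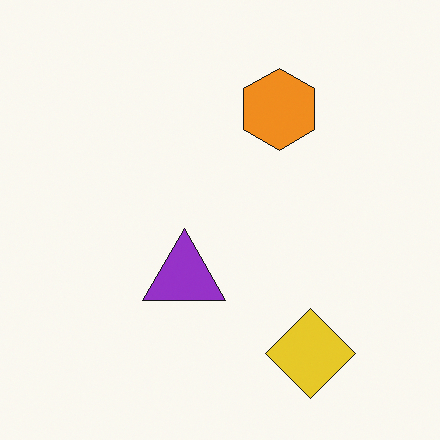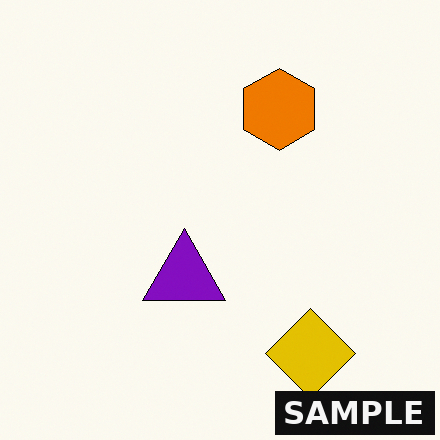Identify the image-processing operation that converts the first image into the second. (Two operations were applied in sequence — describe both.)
This is the original image given slightly increased contrast, then watermarked with the text "SAMPLE" in the lower-right corner.

Tones are pushed away from mid-grey across the whole image — a global contrast change. A dark label reading "SAMPLE" appears in the lower-right corner.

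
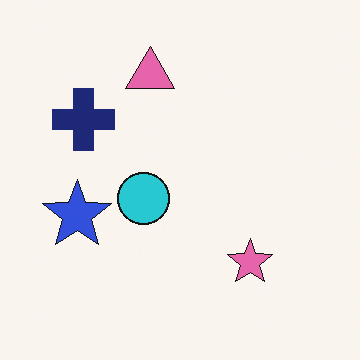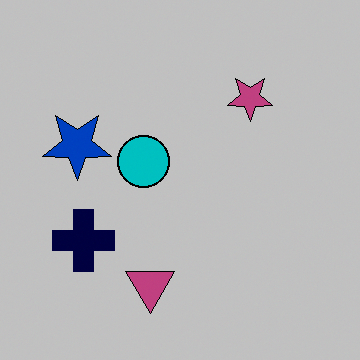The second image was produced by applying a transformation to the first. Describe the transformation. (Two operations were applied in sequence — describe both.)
The image was flipped vertically (top ↔ bottom), then aggressively posterized.

The pink triangle is in the top of the first image and the bottom of the second — shapes on opposite sides of the horizontal midline have swapped in a mirror flip. Each flat color has snapped to a coarser quantized level — most visibly, the near-white background has dropped to a flat grey.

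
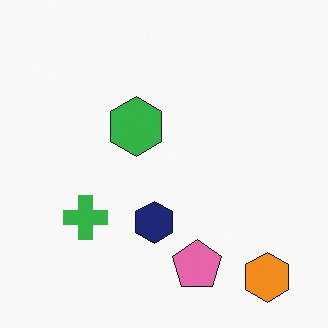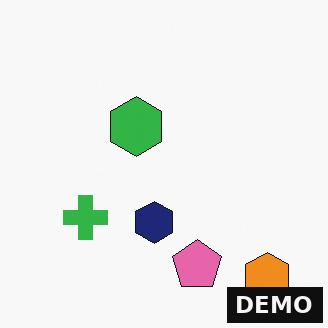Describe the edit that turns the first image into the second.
Watermarked with the text "DEMO" in the lower-right corner.

A dark label reading "DEMO" appears in the lower-right corner.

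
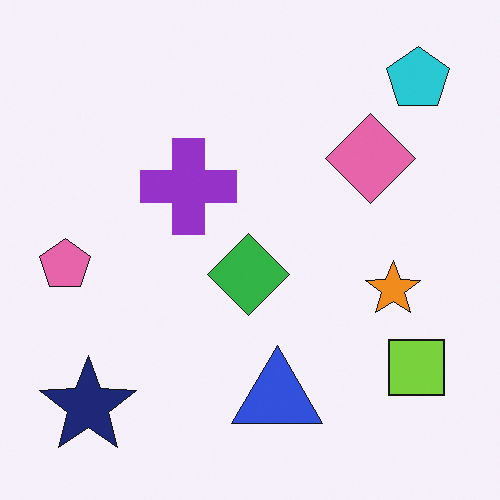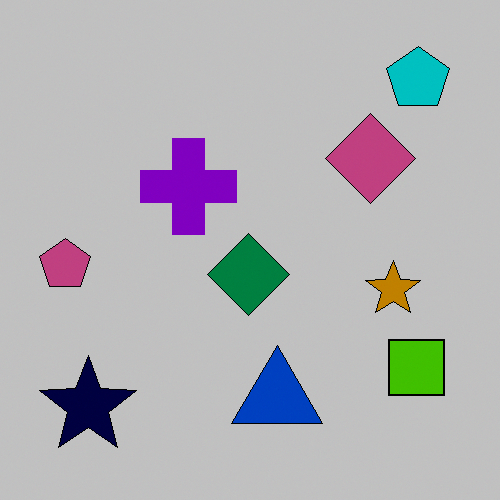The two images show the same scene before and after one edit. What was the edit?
The second image is the first aggressively posterized.

Each flat color has snapped to a coarser quantized level — most visibly, the near-white background has dropped to a flat grey.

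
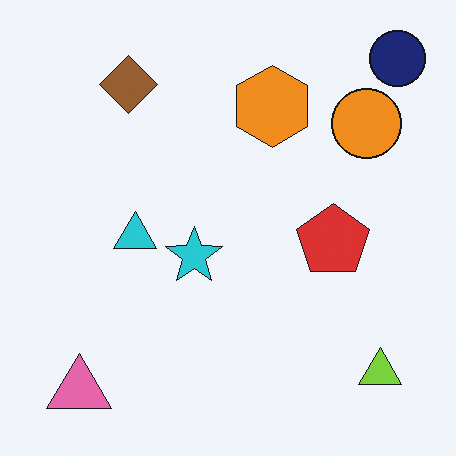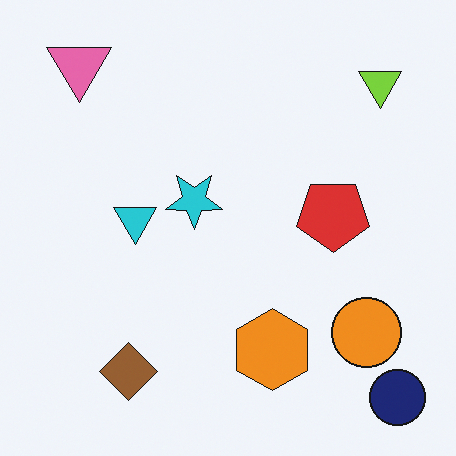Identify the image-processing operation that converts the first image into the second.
The image was flipped vertically (top ↔ bottom).

The navy circle is in the top-right of the first image and the bottom-right of the second — shapes on opposite sides of the horizontal midline have swapped in a mirror flip.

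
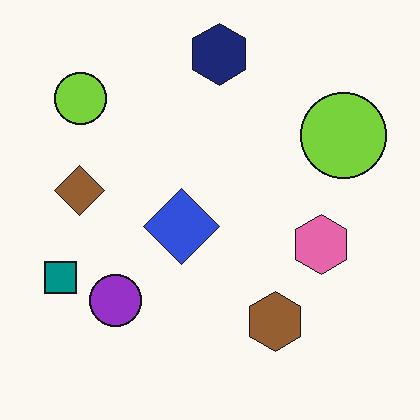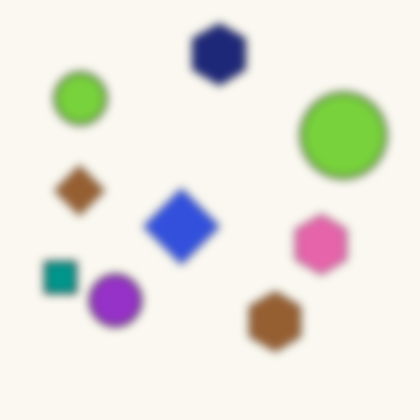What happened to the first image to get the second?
Noticeably gaussian-blurred.

Shape edges and outlines are uniformly softened across the whole image.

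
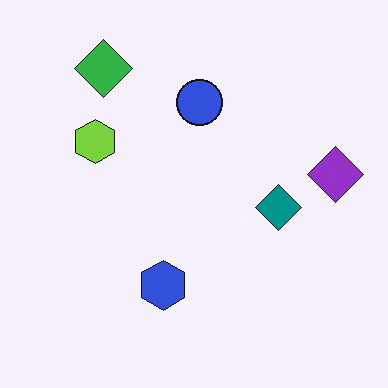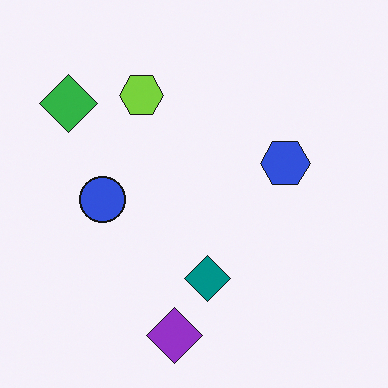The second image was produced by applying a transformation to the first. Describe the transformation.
The image was transposed (reflected across the top-left ↔ bottom-right diagonal).

Shapes have swapped their row and column positions — what was in the top-right is now in the bottom-left — a diagonal reflection.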